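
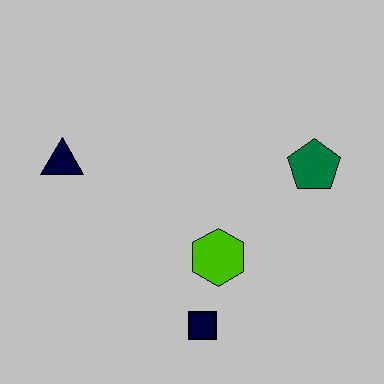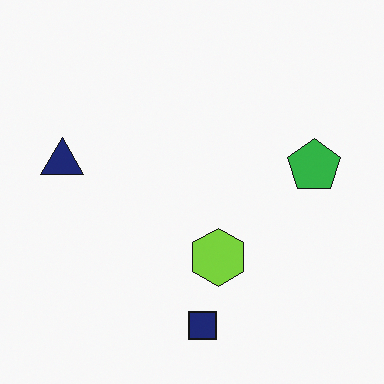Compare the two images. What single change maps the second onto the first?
The transformation is: aggressively posterized.

Each flat color has snapped to a coarser quantized level — most visibly, the near-white background has dropped to a flat grey.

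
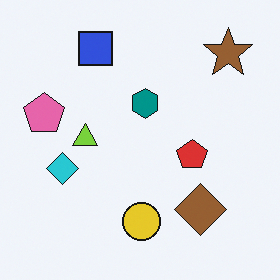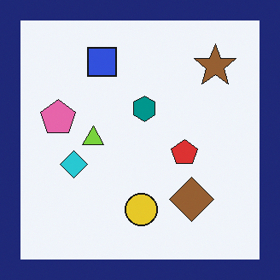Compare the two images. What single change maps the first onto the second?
Framed with a navy border.

A solid navy frame runs around the edge of the second image, with the content slightly shrunk inside it.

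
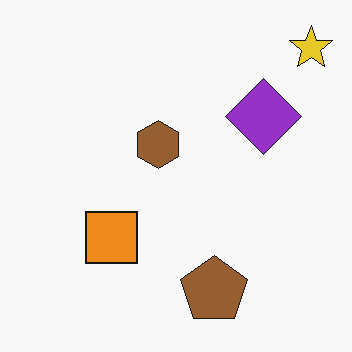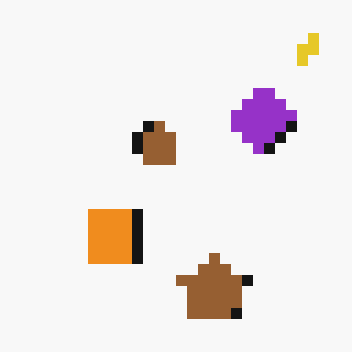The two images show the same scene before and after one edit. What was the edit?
Heavily pixelated into large blocks.

Shapes are reduced to large square blocks; fine edges and outlines are lost — a downscale-then-upscale (mosaic) effect.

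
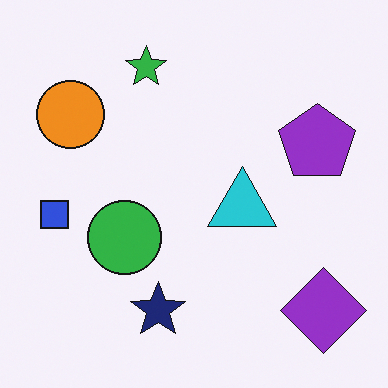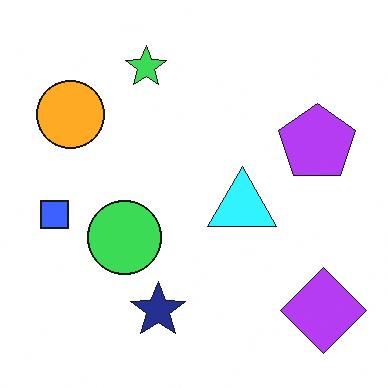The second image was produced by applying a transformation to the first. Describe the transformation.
The image was slightly brightened.

Every pixel — background and shapes alike — is uniformly brightened.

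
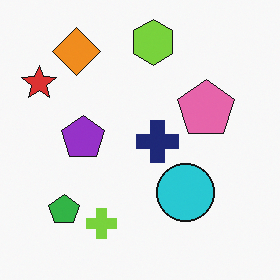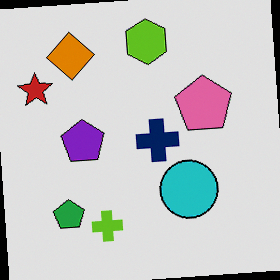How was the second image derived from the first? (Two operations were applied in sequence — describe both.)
Rotated counter-clockwise by a small amount, then moderately posterized.

Every shape is tilted by the same angle and the image corners show triangular fill wedges — a whole-image rotation by a non-right angle. Each flat color has snapped to a coarser quantized level — most visibly, the near-white background has dropped to a flat grey.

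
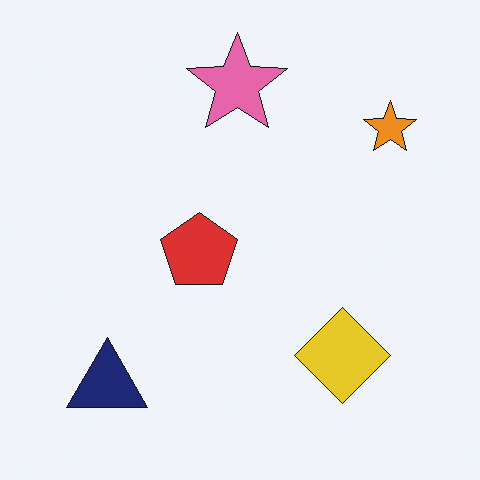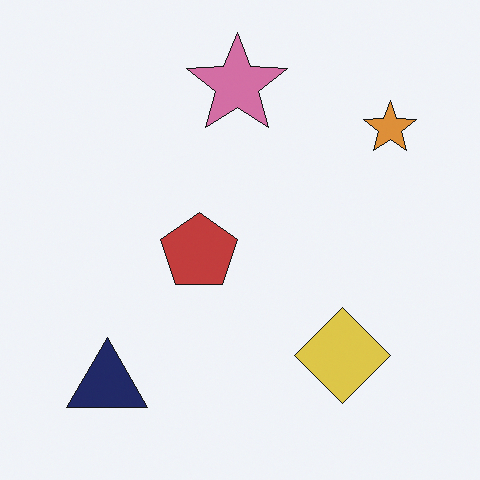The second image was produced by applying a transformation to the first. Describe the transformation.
The image was slightly desaturated.

All colors are more muted and greyish — a global saturation change.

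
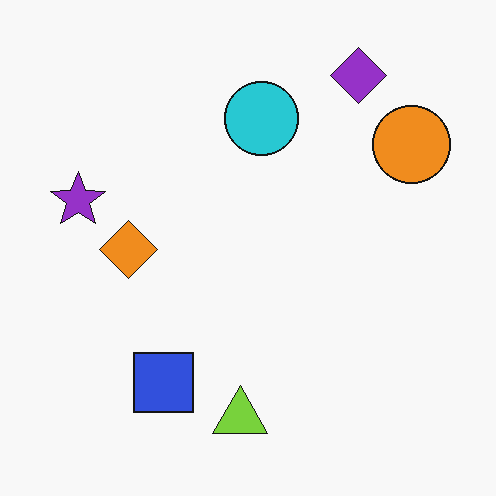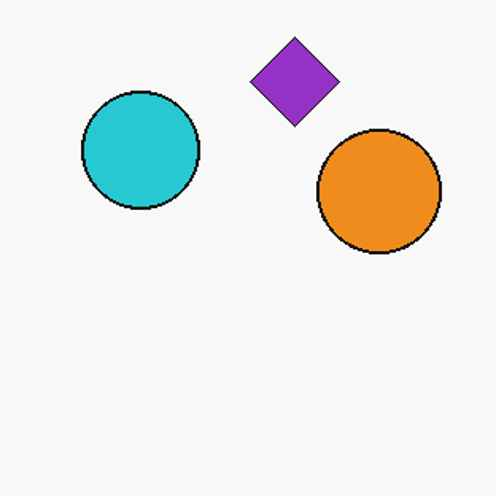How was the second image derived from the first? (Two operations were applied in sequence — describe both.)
The transformation is: cropped slightly and scaled back up, then JPEG-compressed with visible artifacts.

The visible shapes are larger and the field of view is narrower; shapes near the original edges may be partly or wholly outside the frame — a crop-and-rescale. Blocky 8×8 compression artifacts appear around shape edges and the flat background shows ringing — characteristic JPEG degradation.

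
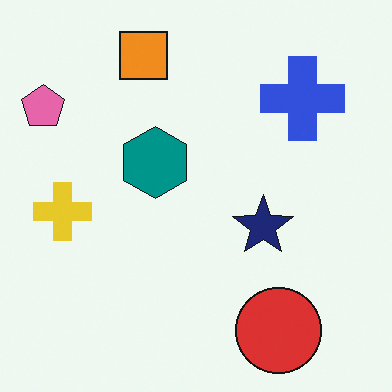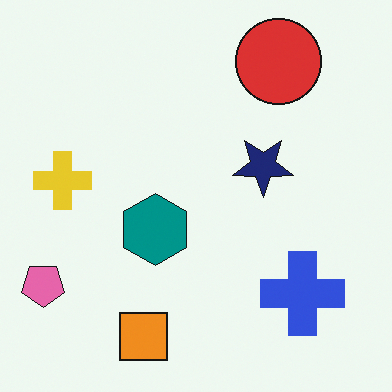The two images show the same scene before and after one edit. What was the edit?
This is the original image flipped vertically (top ↔ bottom).

The orange square is in the top of the first image and the bottom of the second — shapes on opposite sides of the horizontal midline have swapped in a mirror flip.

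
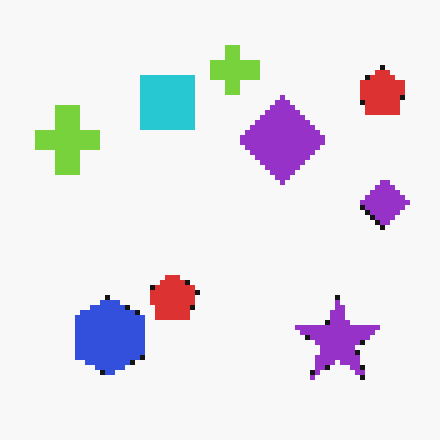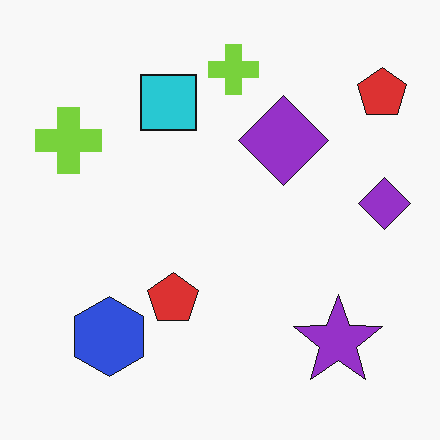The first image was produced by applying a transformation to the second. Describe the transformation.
The image was mildly pixelated.

Shapes are reduced to large square blocks; fine edges and outlines are lost — a downscale-then-upscale (mosaic) effect.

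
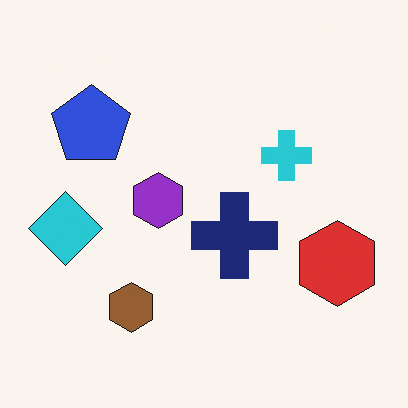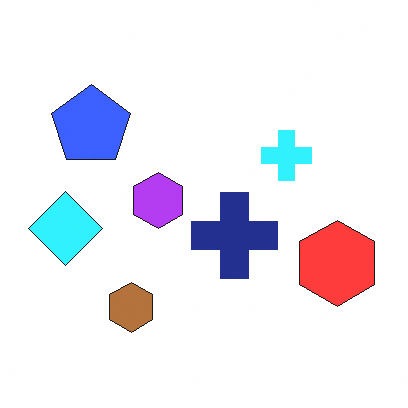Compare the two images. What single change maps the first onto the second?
This is the original image brightened a little.

Every pixel — background and shapes alike — is uniformly brightened.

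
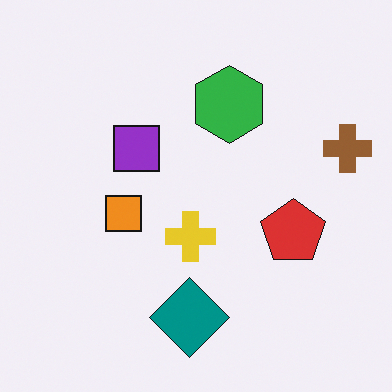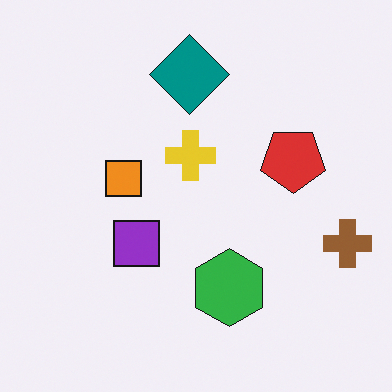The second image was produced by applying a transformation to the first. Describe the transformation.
Flipped vertically (top ↔ bottom).

The teal diamond is in the bottom of the first image and the top of the second — shapes on opposite sides of the horizontal midline have swapped in a mirror flip.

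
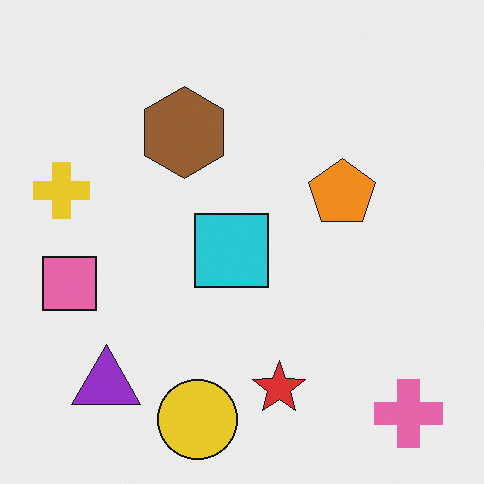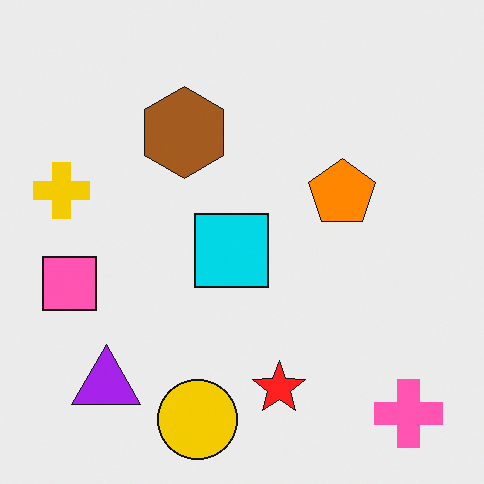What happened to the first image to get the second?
The second image is the first slightly oversaturated.

All colors are more vivid — a global saturation change.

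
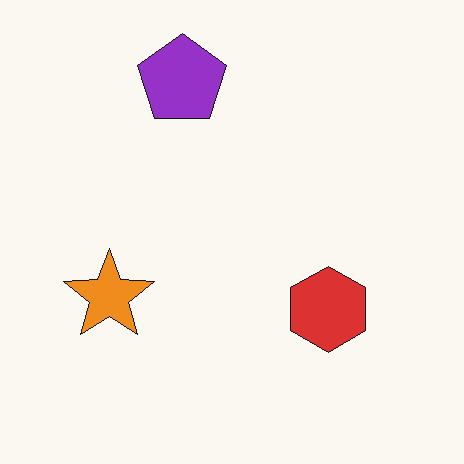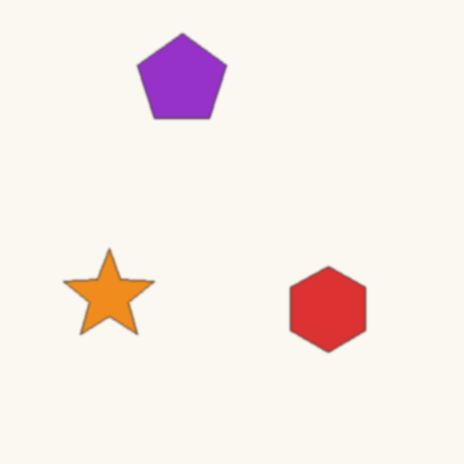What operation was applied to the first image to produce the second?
It was given a subtle gaussian blur.

Shape edges and outlines are uniformly softened across the whole image.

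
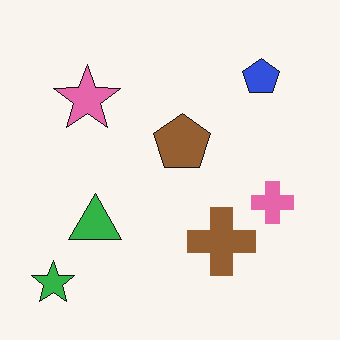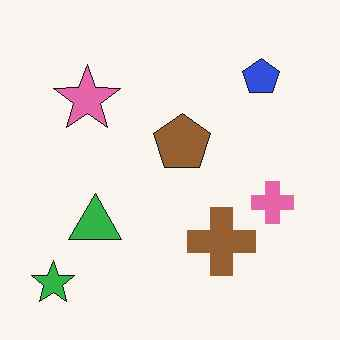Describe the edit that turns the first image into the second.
This is the original image JPEG-compressed with visible artifacts.

Blocky 8×8 compression artifacts appear around shape edges and the flat background shows ringing — characteristic JPEG degradation.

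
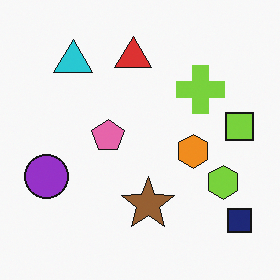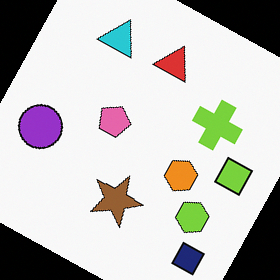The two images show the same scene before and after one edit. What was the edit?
It was rotated clockwise by a moderate amount.

Every shape is tilted by the same angle and the image corners show triangular fill wedges — a whole-image rotation by a non-right angle.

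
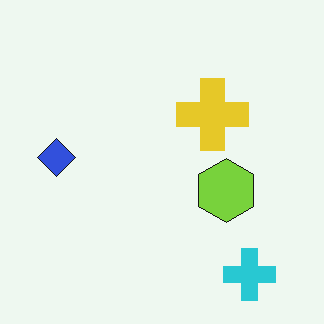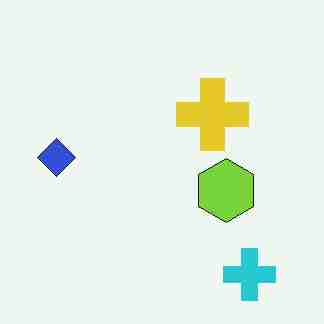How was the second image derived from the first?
The transformation is: degraded with heavy JPEG compression.

Blocky 8×8 compression artifacts appear around shape edges and the flat background shows ringing — characteristic JPEG degradation.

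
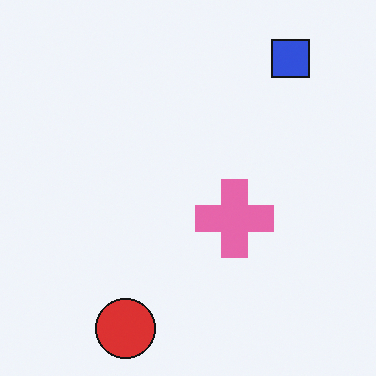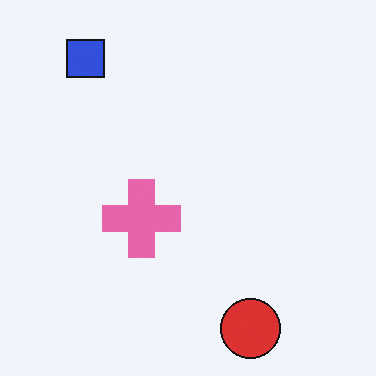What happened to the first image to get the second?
The image was flipped horizontally (left ↔ right).

The blue square is in the top-right of the first image and the top-left of the second — shapes on opposite sides of the vertical midline have swapped in a mirror flip.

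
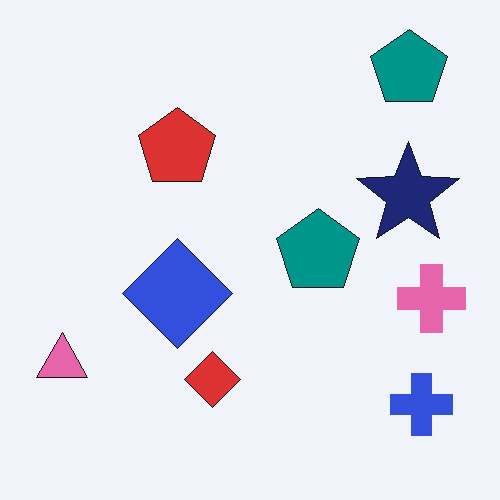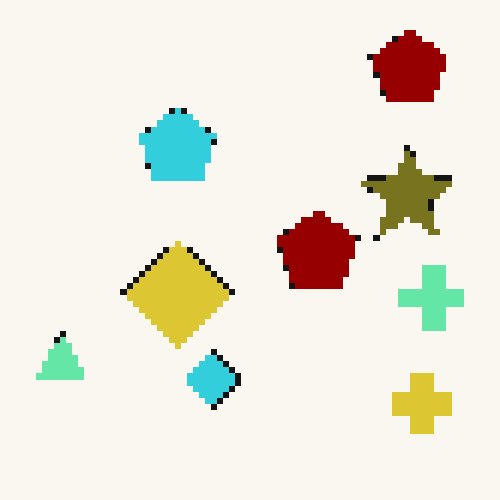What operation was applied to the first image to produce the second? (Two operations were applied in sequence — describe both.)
The second image is the first hue-shifted by a large amount, then moderately pixelated.

Every shape's color has rotated by the same amount around the hue wheel — a uniform hue shift. Shapes are reduced to large square blocks; fine edges and outlines are lost — a downscale-then-upscale (mosaic) effect.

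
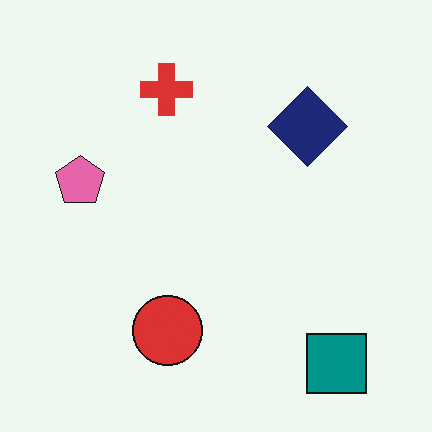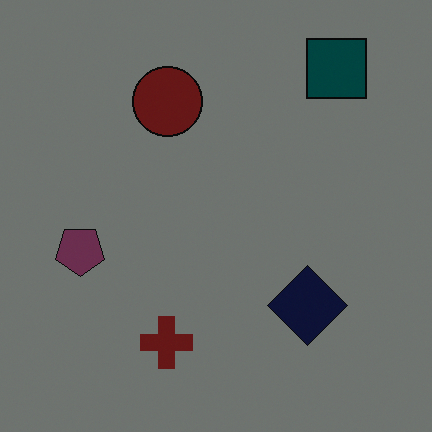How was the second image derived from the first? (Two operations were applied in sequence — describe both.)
This is the original image substantially darkened, then flipped vertically (top ↔ bottom).

Every pixel — background and shapes alike — is uniformly darkened. The teal square is in the bottom-right of the first image and the top-right of the second — shapes on opposite sides of the horizontal midline have swapped in a mirror flip.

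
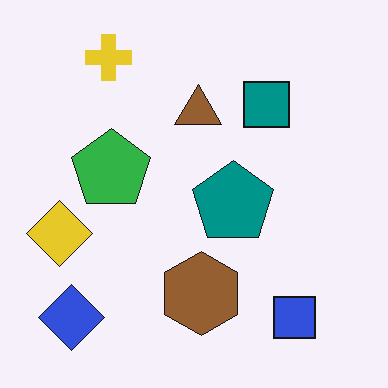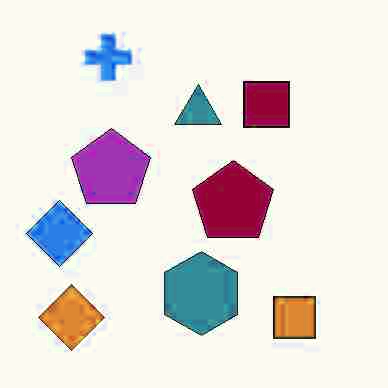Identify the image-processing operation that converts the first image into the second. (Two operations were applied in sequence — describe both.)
The image was heavily JPEG-compressed with obvious blocking artifacts, then hue-shifted through roughly half the color wheel.

Blocky 8×8 compression artifacts appear around shape edges and the flat background shows ringing — characteristic JPEG degradation. Every shape's color has rotated by the same amount around the hue wheel — a uniform hue shift.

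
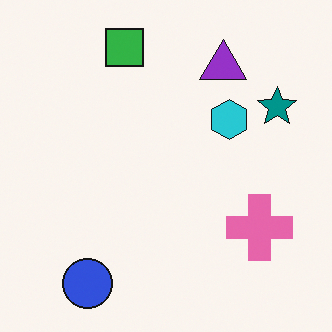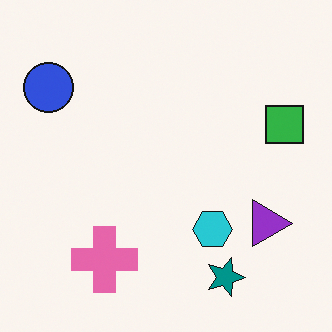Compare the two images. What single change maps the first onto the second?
It was rotated 90° clockwise.

The blue circle sits in the bottom-left of the first image and the top-left of the second — consistent with a whole-image 90° clockwise rotation.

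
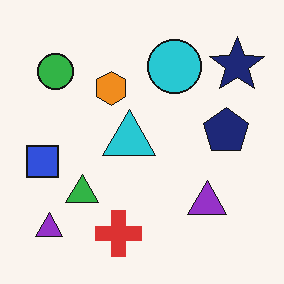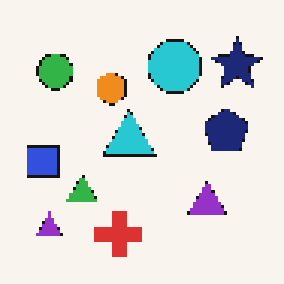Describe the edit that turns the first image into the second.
The second image is the first mildly pixelated.

Shapes are reduced to large square blocks; fine edges and outlines are lost — a downscale-then-upscale (mosaic) effect.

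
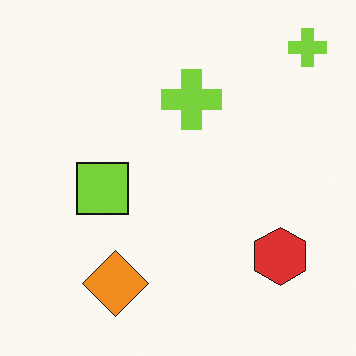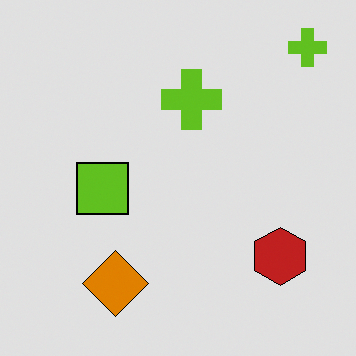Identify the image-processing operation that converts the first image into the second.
This is the original image moderately posterized.

Each flat color has snapped to a coarser quantized level — most visibly, the near-white background has dropped to a flat grey.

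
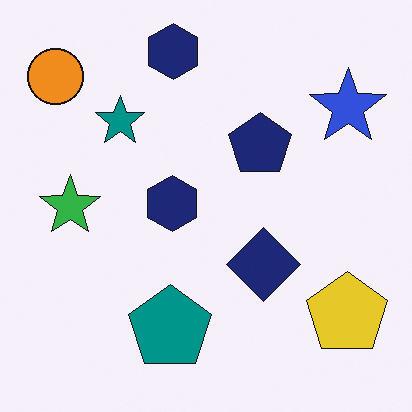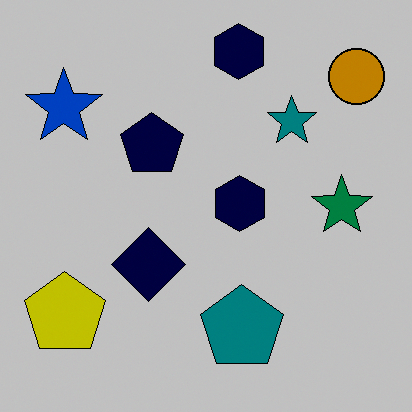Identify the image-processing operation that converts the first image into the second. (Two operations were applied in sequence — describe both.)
The transformation is: aggressively posterized, then flipped horizontally (left ↔ right).

Each flat color has snapped to a coarser quantized level — most visibly, the near-white background has dropped to a flat grey. The orange circle is in the top-left of the first image and the top-right of the second — shapes on opposite sides of the vertical midline have swapped in a mirror flip.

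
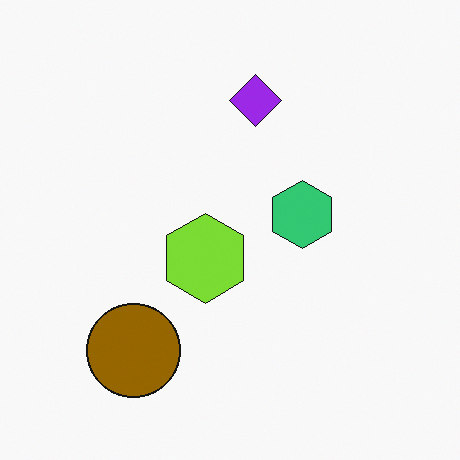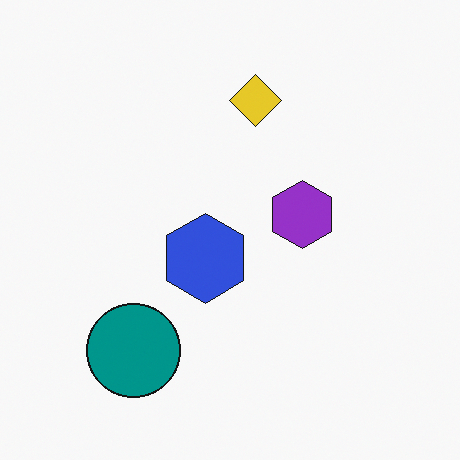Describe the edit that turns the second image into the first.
The image was hue-shifted by a large amount.

Every shape's color has rotated by the same amount around the hue wheel — a uniform hue shift.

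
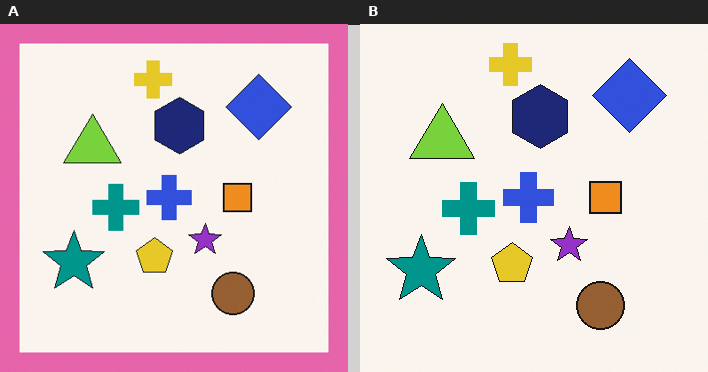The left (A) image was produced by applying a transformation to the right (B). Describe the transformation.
The transformation is: framed with a pink border.

A solid pink frame runs around the edge of the left (A) image, with the content slightly shrunk inside it.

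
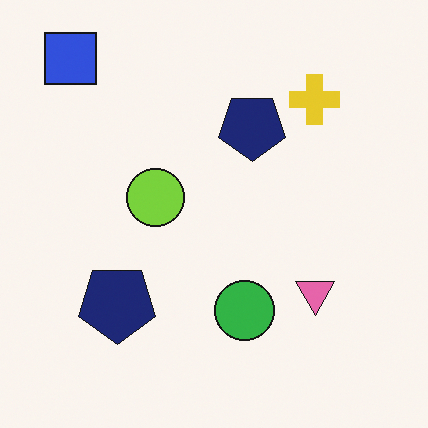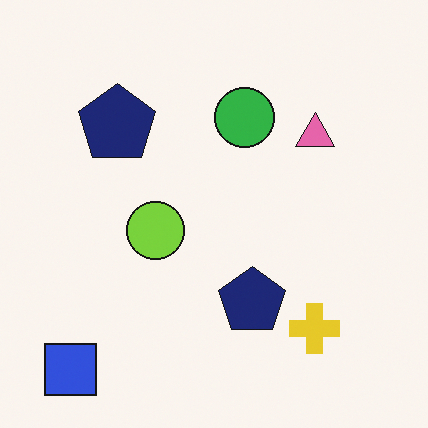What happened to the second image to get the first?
The transformation is: flipped vertically (top ↔ bottom).

The blue square is in the bottom-left of the second image and the top-left of the first — shapes on opposite sides of the horizontal midline have swapped in a mirror flip.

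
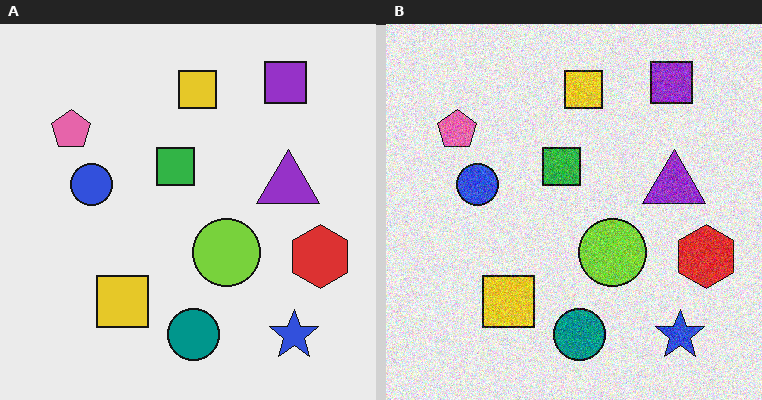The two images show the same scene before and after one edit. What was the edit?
This is the original image degraded with visible gaussian noise.

Random speckle covers the whole image, including the flat background.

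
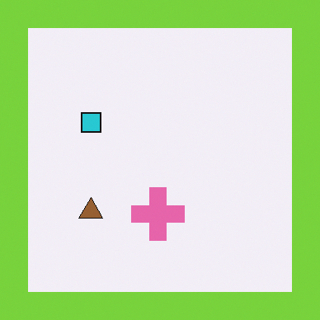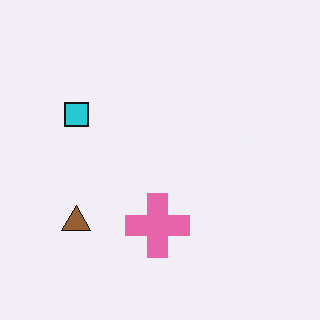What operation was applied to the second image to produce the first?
This is the original image framed with a lime border.

A solid lime frame runs around the edge of the first image, with the content slightly shrunk inside it.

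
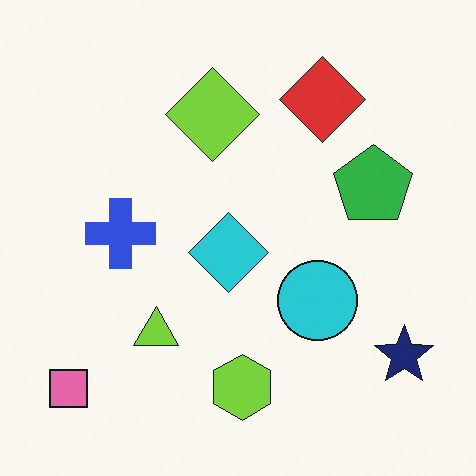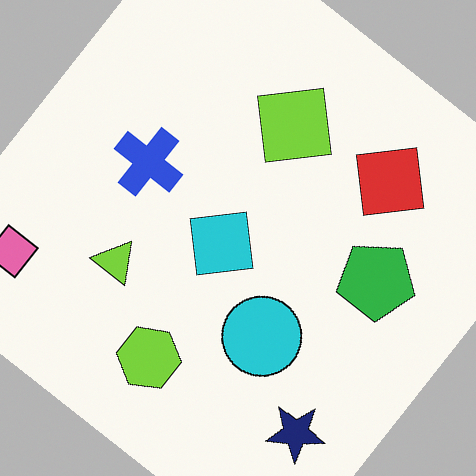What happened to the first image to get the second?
The second image is the first rotated clockwise by a large amount — several tens of degrees.

Every shape is tilted by the same angle and the image corners show triangular fill wedges — a whole-image rotation by a non-right angle.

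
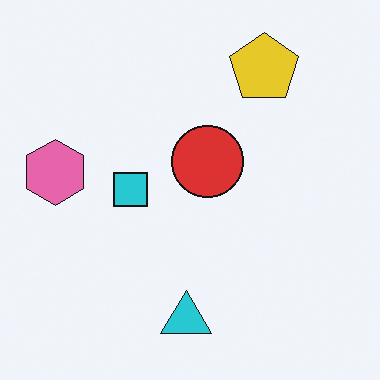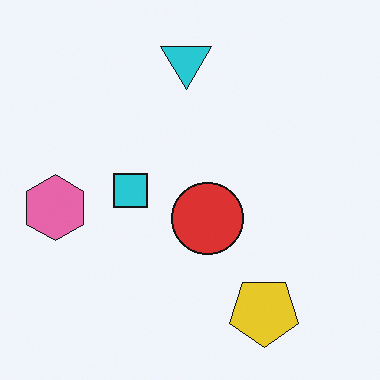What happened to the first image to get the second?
The image was flipped vertically (top ↔ bottom).

The cyan triangle is in the bottom of the first image and the top of the second — shapes on opposite sides of the horizontal midline have swapped in a mirror flip.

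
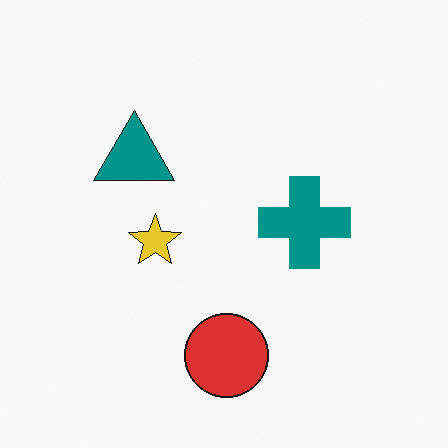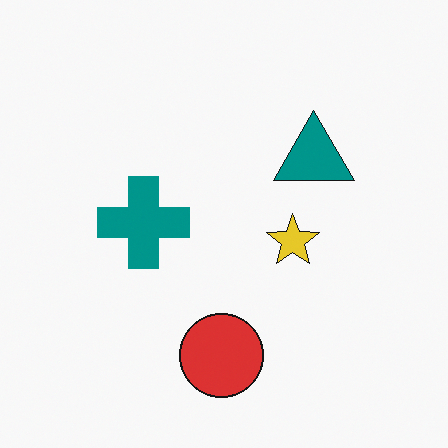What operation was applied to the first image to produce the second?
The image was flipped horizontally (left ↔ right).

The teal triangle is in the left of the first image and the right of the second — shapes on opposite sides of the vertical midline have swapped in a mirror flip.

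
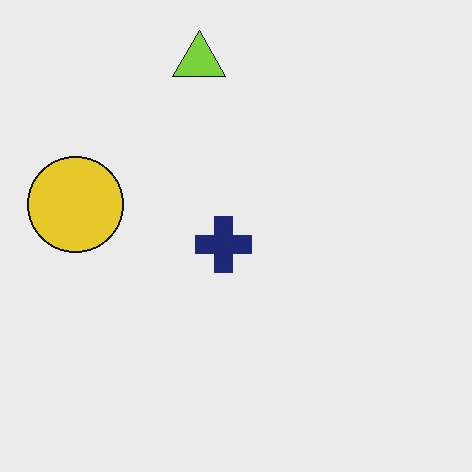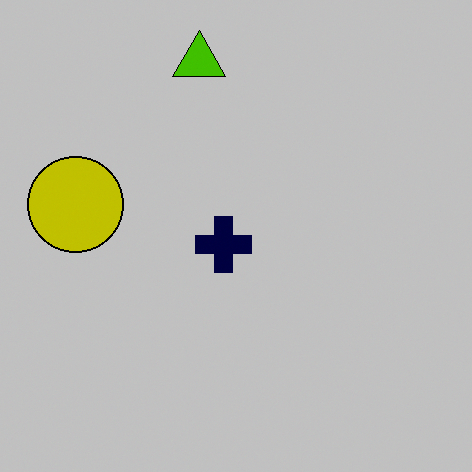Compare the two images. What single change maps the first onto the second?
The image was aggressively posterized.

Each flat color has snapped to a coarser quantized level — most visibly, the near-white background has dropped to a flat grey.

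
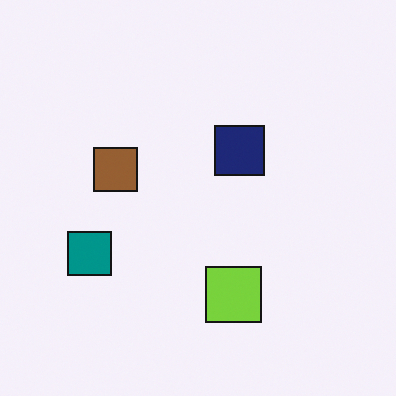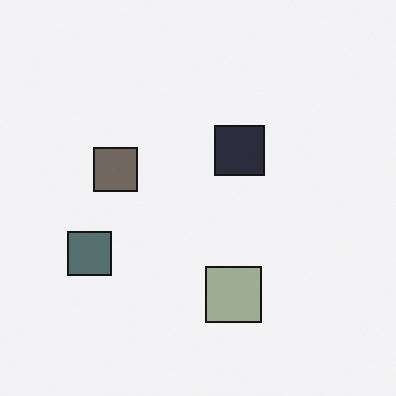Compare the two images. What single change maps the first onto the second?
The transformation is: heavily desaturated.

All colors are more muted and greyish — a global saturation change.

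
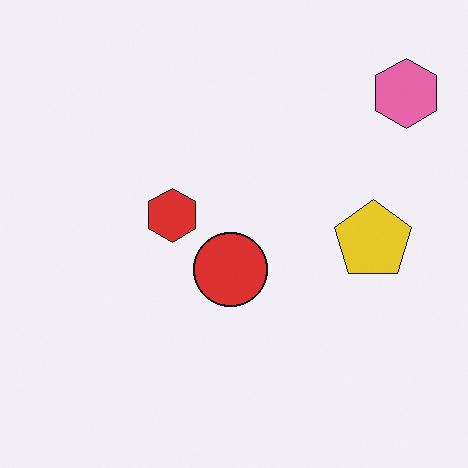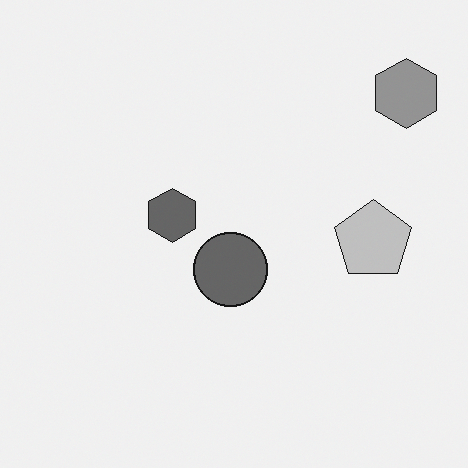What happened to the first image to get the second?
The image was converted to grayscale.

All color is removed — every shape is now a shade of grey.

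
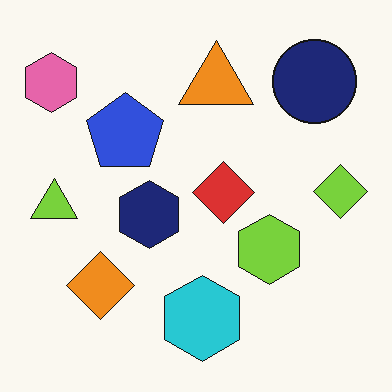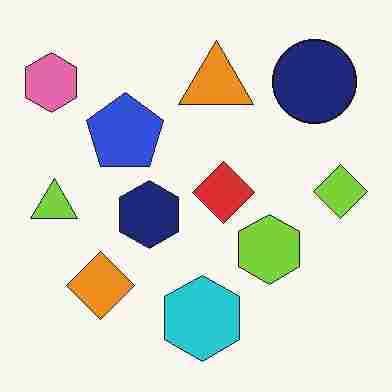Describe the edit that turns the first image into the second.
The second image is the first degraded with heavy JPEG compression.

Blocky 8×8 compression artifacts appear around shape edges and the flat background shows ringing — characteristic JPEG degradation.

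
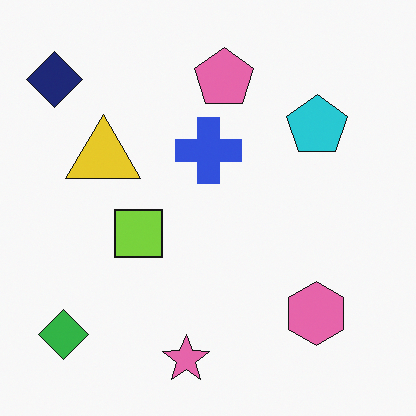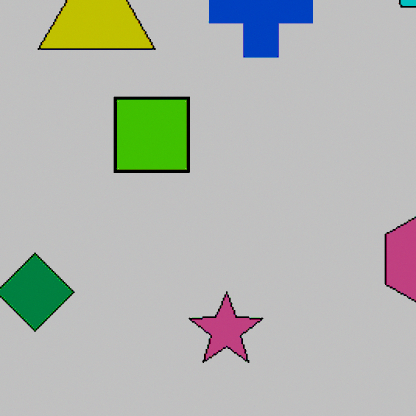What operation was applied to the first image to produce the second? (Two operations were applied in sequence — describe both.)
The transformation is: cropped slightly and scaled back up, then aggressively posterized.

The visible shapes are larger and the field of view is narrower; shapes near the original edges may be partly or wholly outside the frame — a crop-and-rescale. Each flat color has snapped to a coarser quantized level — most visibly, the near-white background has dropped to a flat grey.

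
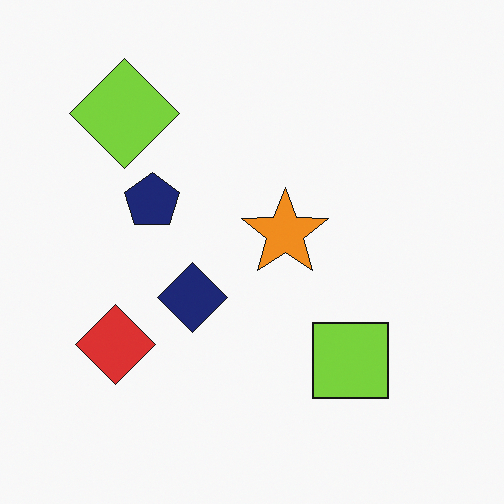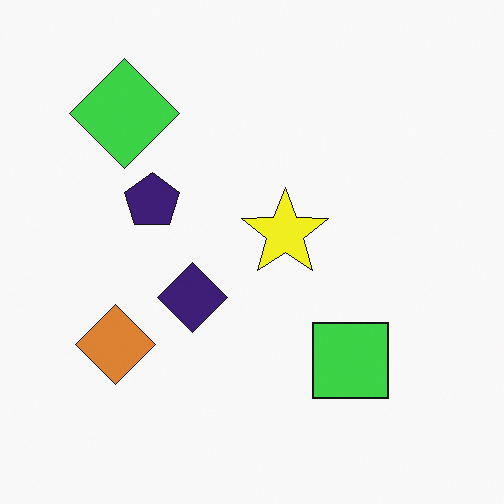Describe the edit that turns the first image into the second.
It was hue-shifted by a small amount.

Every shape's color has rotated by the same amount around the hue wheel — a uniform hue shift.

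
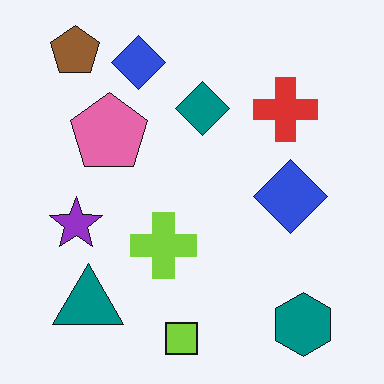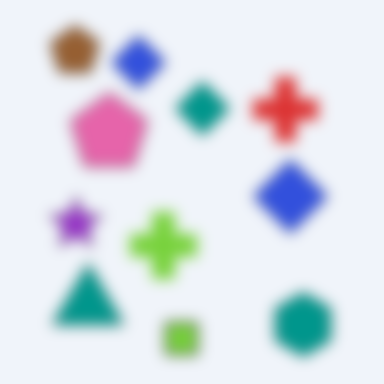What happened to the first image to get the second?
The transformation is: strongly gaussian-blurred.

Shape edges and outlines are uniformly softened across the whole image.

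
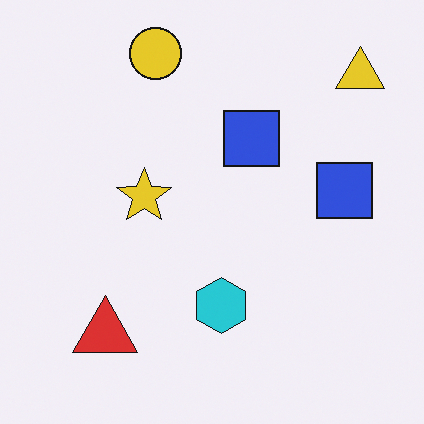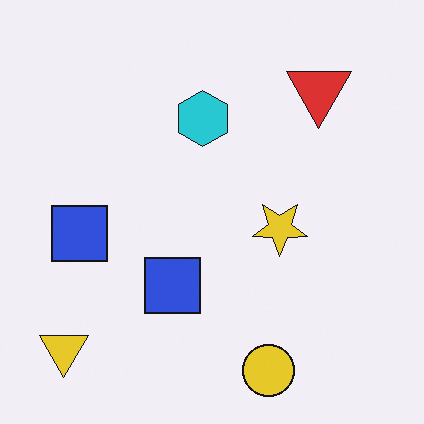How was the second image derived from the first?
It was rotated 180°.

The yellow triangle sits in the top-right of the first image and the bottom-left of the second — consistent with a whole-image 180° rotation.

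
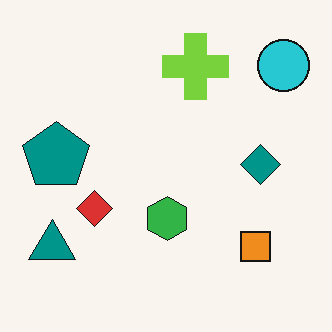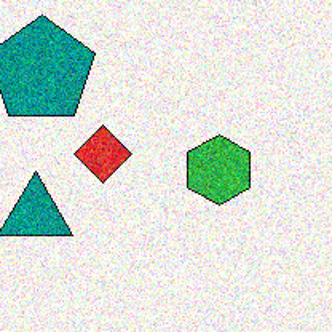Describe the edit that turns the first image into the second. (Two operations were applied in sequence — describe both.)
The second image is the first degraded with visible gaussian noise, then cropped to a modestly smaller region and rescaled.

Random speckle covers the whole image, including the flat background. The visible shapes are larger and the field of view is narrower; shapes near the original edges may be partly or wholly outside the frame — a crop-and-rescale.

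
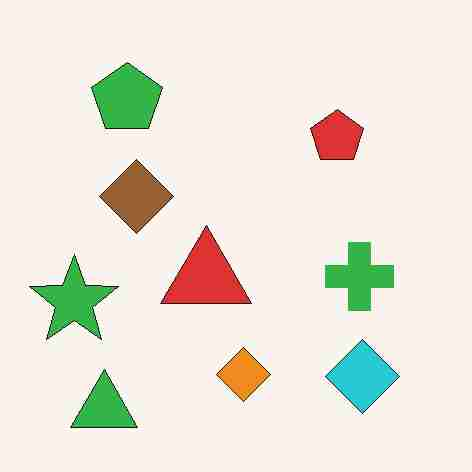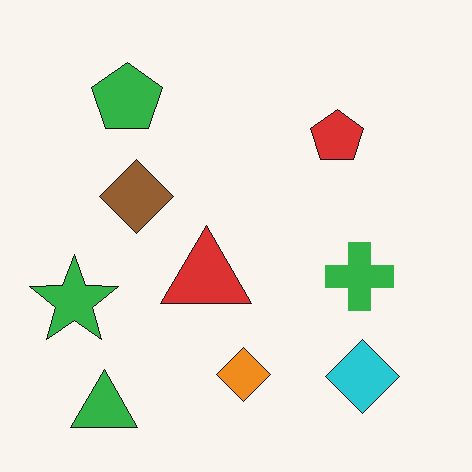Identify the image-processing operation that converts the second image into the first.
It was degraded with heavy JPEG compression.

Blocky 8×8 compression artifacts appear around shape edges and the flat background shows ringing — characteristic JPEG degradation.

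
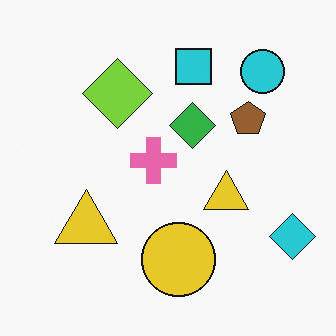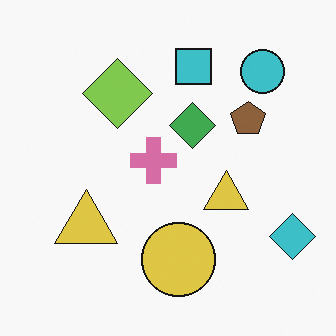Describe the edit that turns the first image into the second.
This is the original image slightly desaturated.

All colors are more muted and greyish — a global saturation change.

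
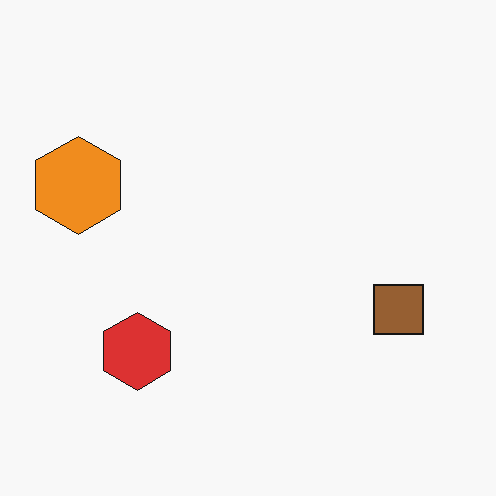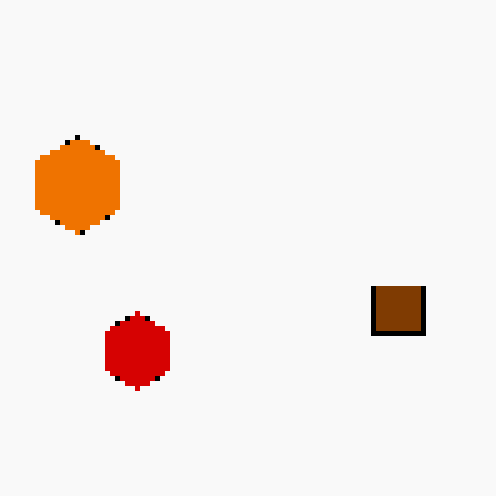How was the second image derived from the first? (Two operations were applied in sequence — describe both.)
The image was given slightly increased contrast, then lightly pixelated (a mild mosaic effect).

Tones are pushed away from mid-grey across the whole image — a global contrast change. Shapes are reduced to large square blocks; fine edges and outlines are lost — a downscale-then-upscale (mosaic) effect.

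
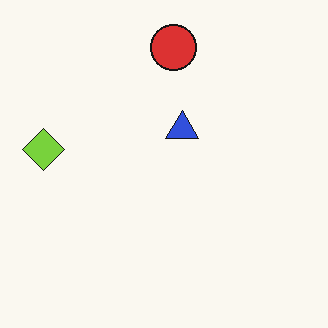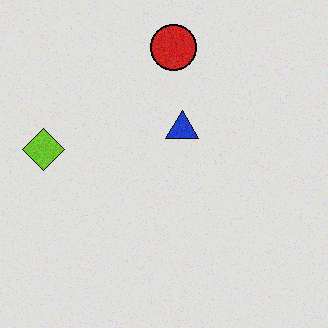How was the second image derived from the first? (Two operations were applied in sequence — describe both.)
This is the original image degraded with a light layer of grain, then moderately posterized.

Random speckle covers the whole image, including the flat background. Each flat color has snapped to a coarser quantized level — most visibly, the near-white background has dropped to a flat grey.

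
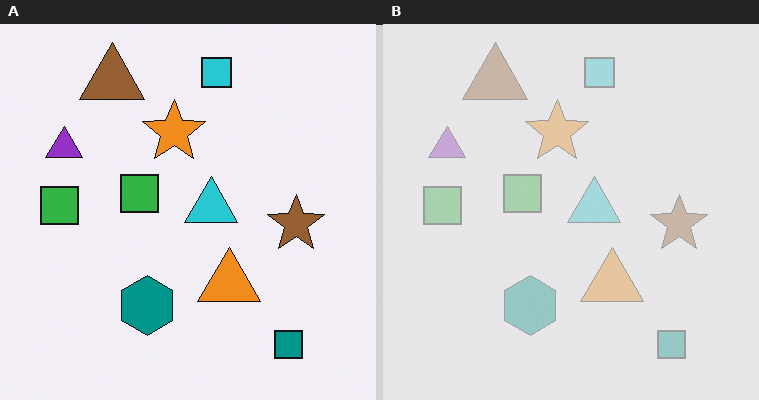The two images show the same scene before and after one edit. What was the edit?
The right (B) image is the left (A) washed out (contrast reduced).

Tones are pushed toward mid-grey across the whole image — a global contrast change.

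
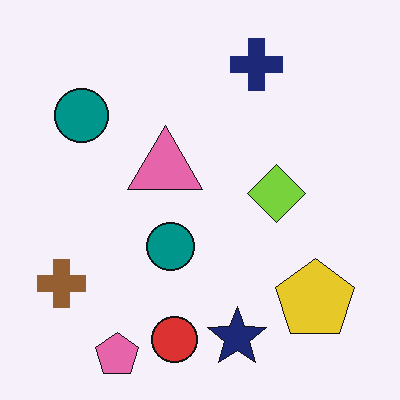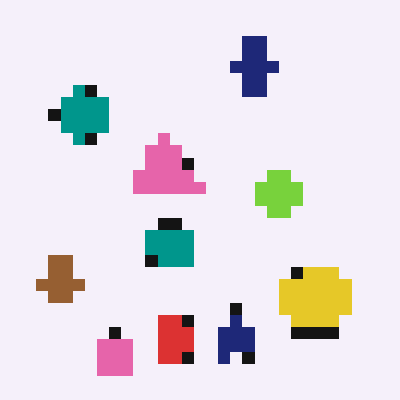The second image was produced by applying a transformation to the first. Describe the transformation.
The second image is the first coarsely pixelated.

Shapes are reduced to large square blocks; fine edges and outlines are lost — a downscale-then-upscale (mosaic) effect.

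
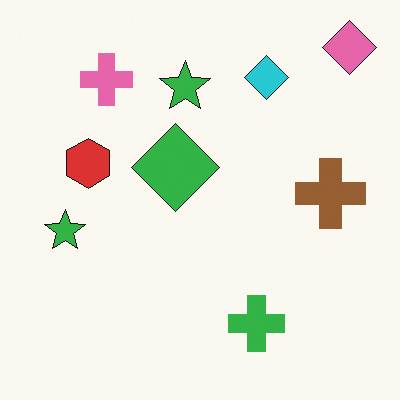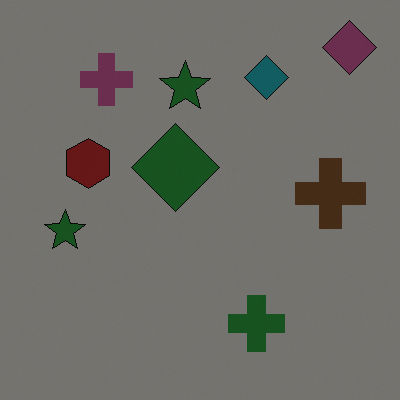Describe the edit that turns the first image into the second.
This is the original image substantially darkened.

Every pixel — background and shapes alike — is uniformly darkened.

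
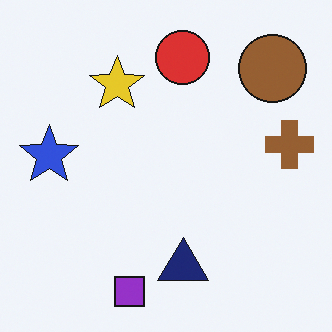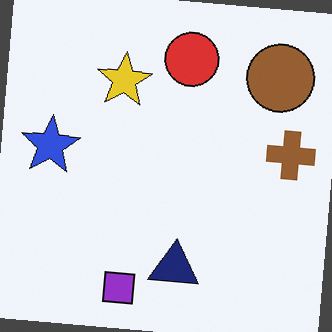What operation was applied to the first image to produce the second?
The image was rotated clockwise by a small amount.

Every shape is tilted by the same angle and the image corners show triangular fill wedges — a whole-image rotation by a non-right angle.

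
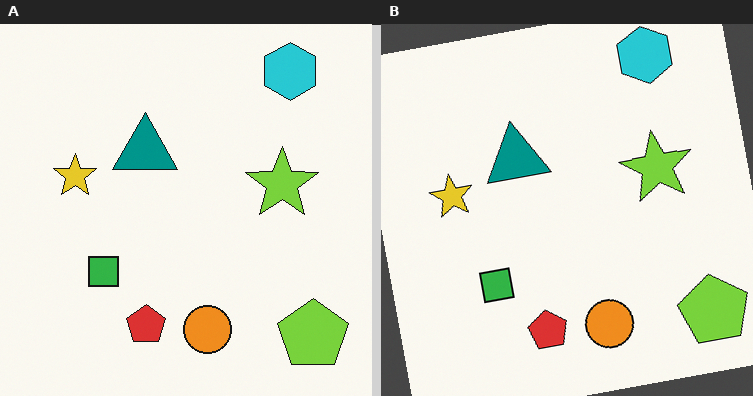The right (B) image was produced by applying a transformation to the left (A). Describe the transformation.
The right (B) image is the left (A) rotated counter-clockwise by a small amount.

Every shape is tilted by the same angle and the image corners show triangular fill wedges — a whole-image rotation by a non-right angle.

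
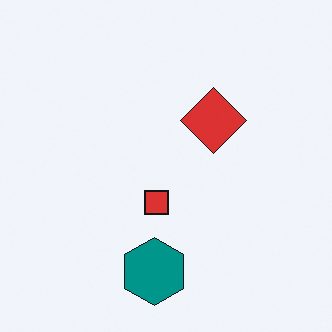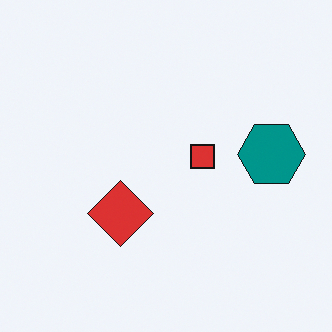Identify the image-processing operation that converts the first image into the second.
Transposed (reflected across the top-left ↔ bottom-right diagonal).

Shapes have swapped their row and column positions — what was in the top-right is now in the bottom-left — a diagonal reflection.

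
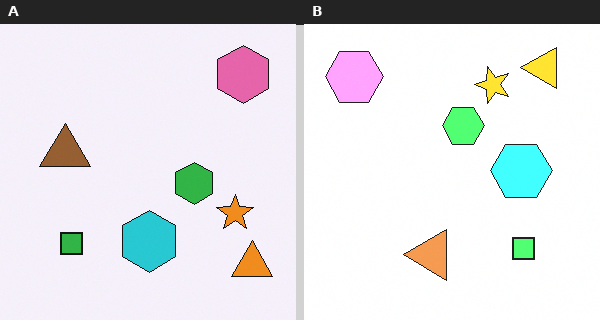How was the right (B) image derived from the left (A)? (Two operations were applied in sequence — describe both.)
Rotated 90° counter-clockwise, then substantially brightened.

The orange triangle sits in the bottom-right of the left (A) image and the top-right of the right (B) — consistent with a whole-image 90° counter-clockwise rotation. Every pixel — background and shapes alike — is uniformly brightened.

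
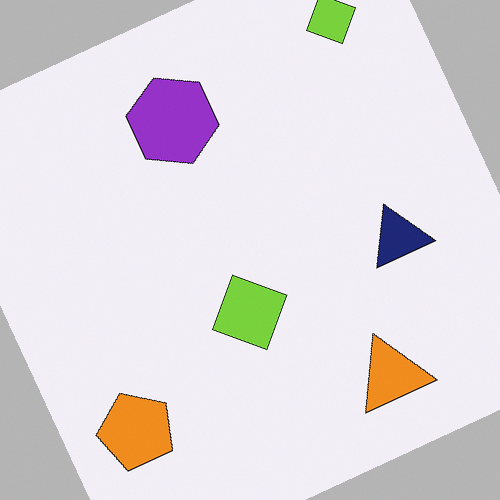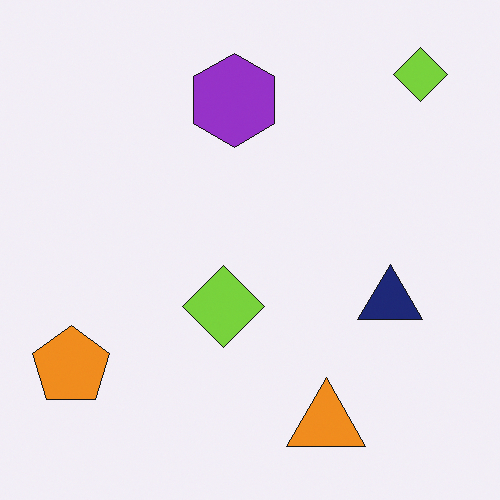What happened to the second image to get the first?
The first image is the second rotated counter-clockwise by a moderate amount.

Every shape is tilted by the same angle and the image corners show triangular fill wedges — a whole-image rotation by a non-right angle.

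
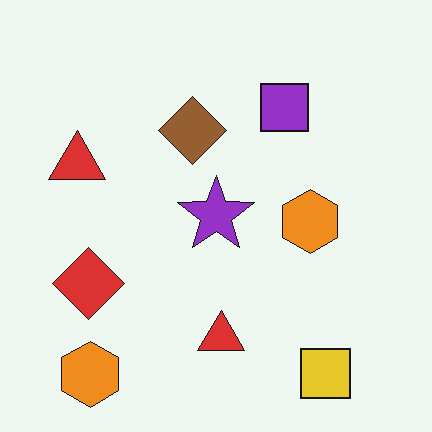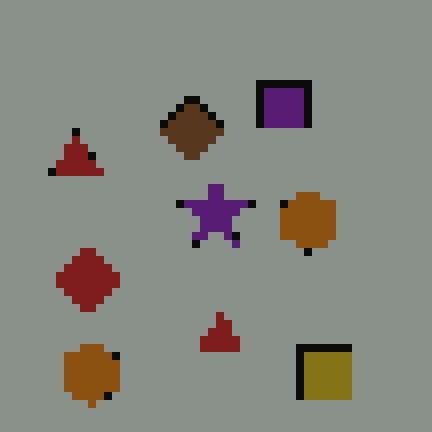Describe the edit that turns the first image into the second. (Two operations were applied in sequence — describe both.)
It was pixelated into visible square blocks, then substantially darkened.

Shapes are reduced to large square blocks; fine edges and outlines are lost — a downscale-then-upscale (mosaic) effect. Every pixel — background and shapes alike — is uniformly darkened.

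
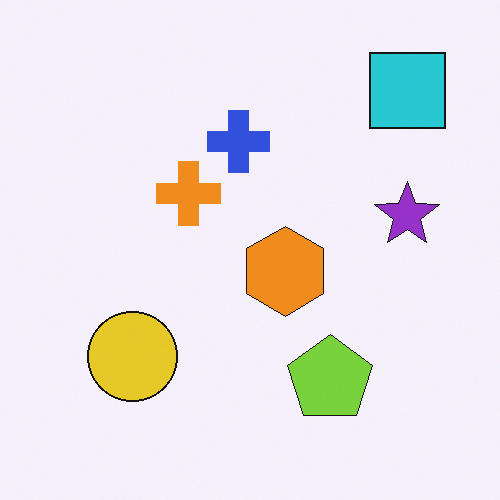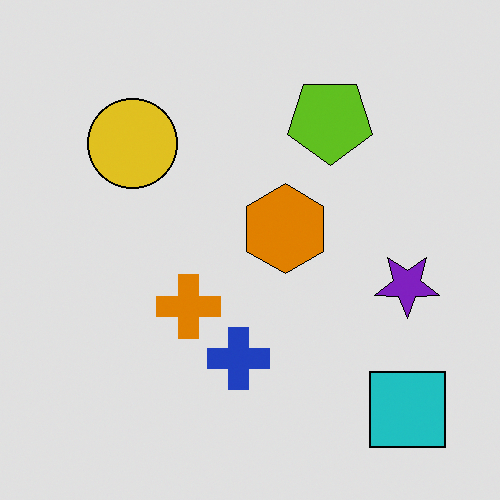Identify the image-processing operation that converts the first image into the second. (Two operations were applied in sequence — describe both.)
The transformation is: posterized to a reduced palette, then flipped vertically (top ↔ bottom).

Each flat color has snapped to a coarser quantized level — most visibly, the near-white background has dropped to a flat grey. The cyan square is in the top-right of the first image and the bottom-right of the second — shapes on opposite sides of the horizontal midline have swapped in a mirror flip.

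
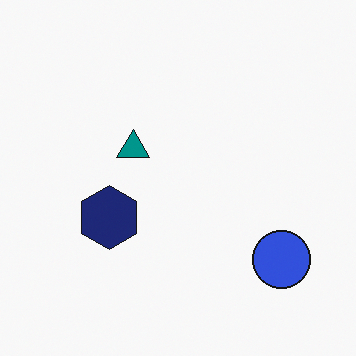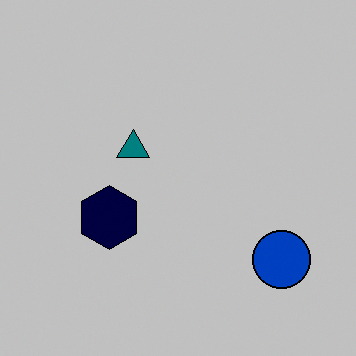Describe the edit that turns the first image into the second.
The image was aggressively posterized.

Each flat color has snapped to a coarser quantized level — most visibly, the near-white background has dropped to a flat grey.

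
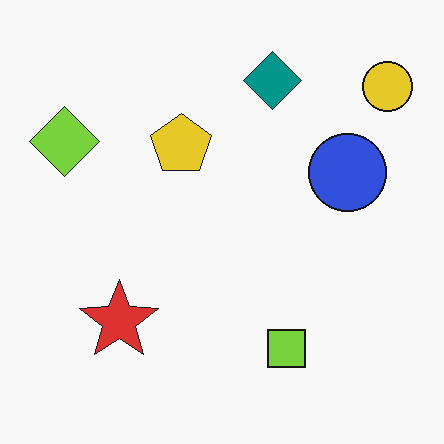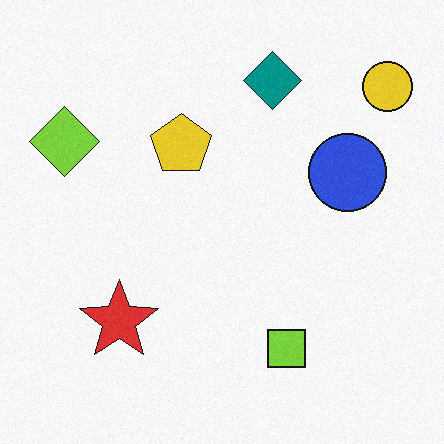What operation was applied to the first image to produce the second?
This is the original image degraded with subtle gaussian noise.

Random speckle covers the whole image, including the flat background.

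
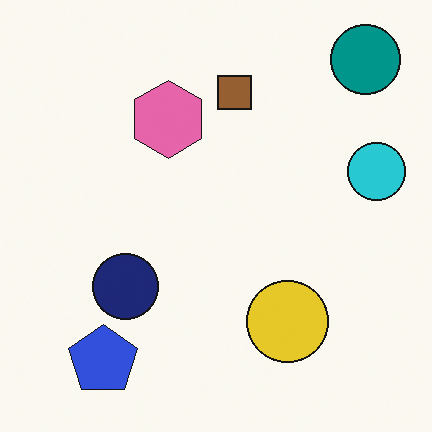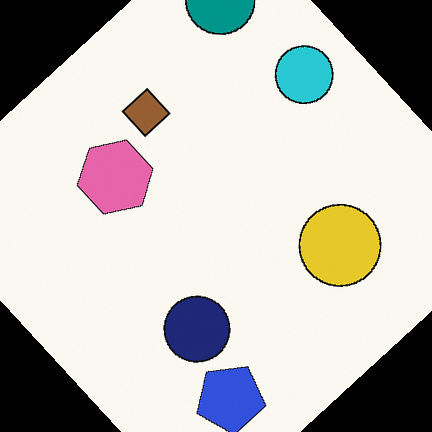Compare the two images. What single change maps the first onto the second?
It was rotated counter-clockwise by a large amount — several tens of degrees.

Every shape is tilted by the same angle and the image corners show triangular fill wedges — a whole-image rotation by a non-right angle.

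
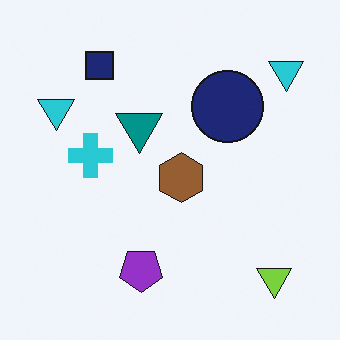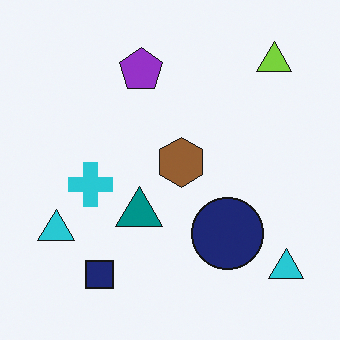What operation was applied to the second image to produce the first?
The first image is the second flipped vertically (top ↔ bottom).

The lime triangle is in the top-right of the second image and the bottom-right of the first — shapes on opposite sides of the horizontal midline have swapped in a mirror flip.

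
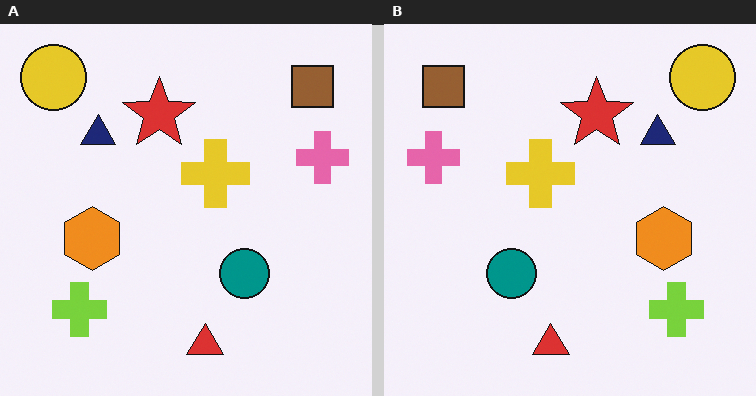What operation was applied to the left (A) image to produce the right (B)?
The transformation is: flipped horizontally (left ↔ right).

The pink cross is in the right of the left (A) image and the left of the right (B) — shapes on opposite sides of the vertical midline have swapped in a mirror flip.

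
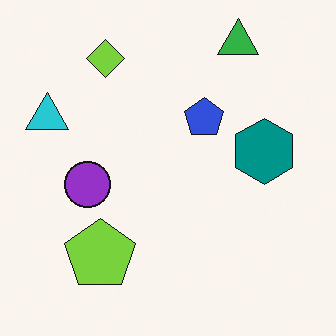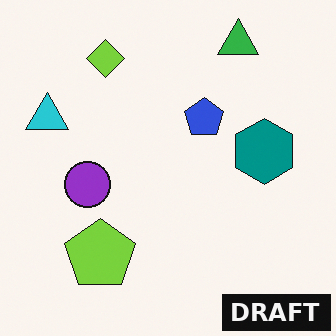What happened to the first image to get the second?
The transformation is: watermarked with the text "DRAFT" in the lower-right corner.

A dark label reading "DRAFT" appears in the lower-right corner.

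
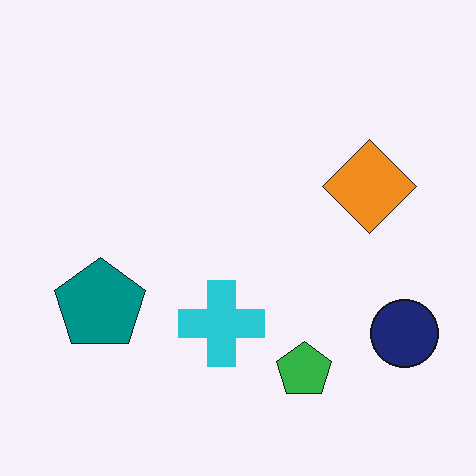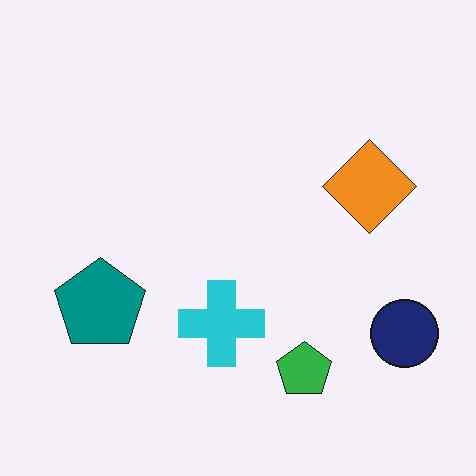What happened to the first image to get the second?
This is the original image JPEG-compressed with visible artifacts.

Blocky 8×8 compression artifacts appear around shape edges and the flat background shows ringing — characteristic JPEG degradation.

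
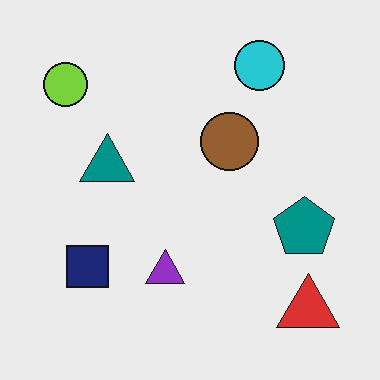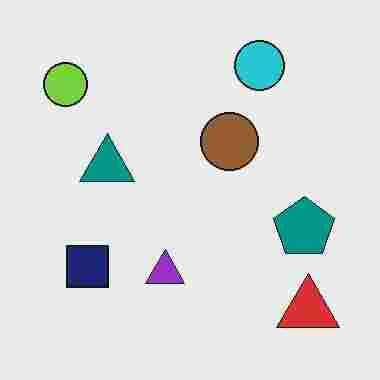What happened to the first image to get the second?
The transformation is: heavily JPEG-compressed with obvious blocking artifacts.

Blocky 8×8 compression artifacts appear around shape edges and the flat background shows ringing — characteristic JPEG degradation.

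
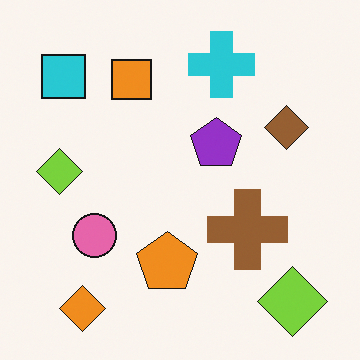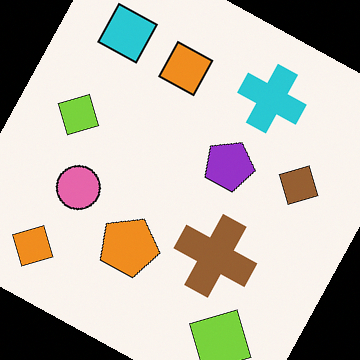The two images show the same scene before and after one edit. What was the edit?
Rotated clockwise by a moderate amount.

Every shape is tilted by the same angle and the image corners show triangular fill wedges — a whole-image rotation by a non-right angle.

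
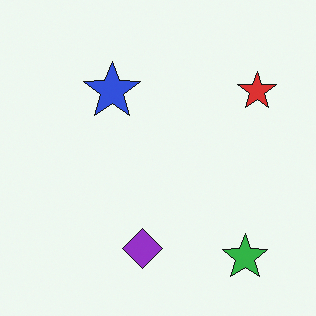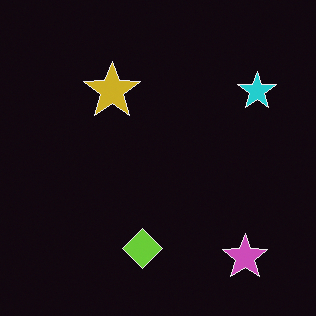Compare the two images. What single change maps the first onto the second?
The second image is the first color-inverted (negative).

The light background has become dark and every shape's color is its complement — a photographic negative.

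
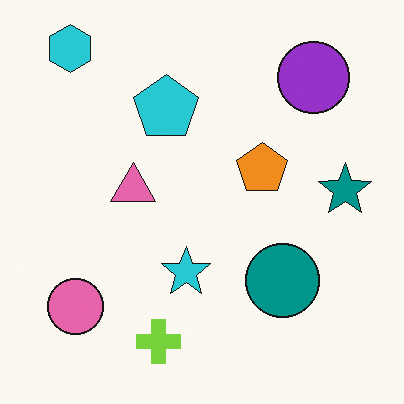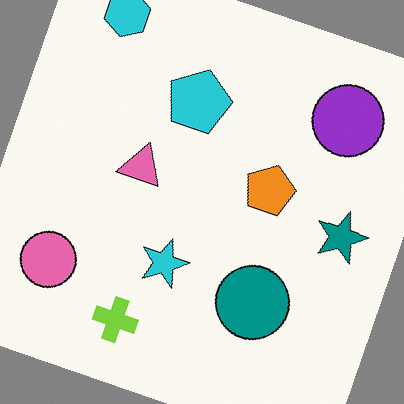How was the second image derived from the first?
The transformation is: rotated clockwise by a clearly visible amount.

Every shape is tilted by the same angle and the image corners show triangular fill wedges — a whole-image rotation by a non-right angle.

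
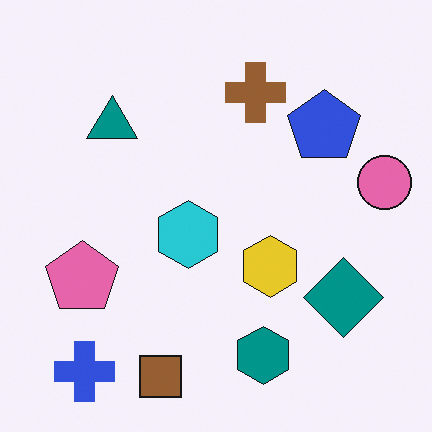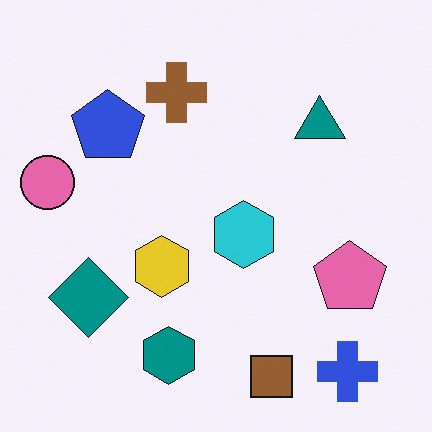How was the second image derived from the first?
This is the original image flipped horizontally (left ↔ right).

The pink circle is in the right of the first image and the left of the second — shapes on opposite sides of the vertical midline have swapped in a mirror flip.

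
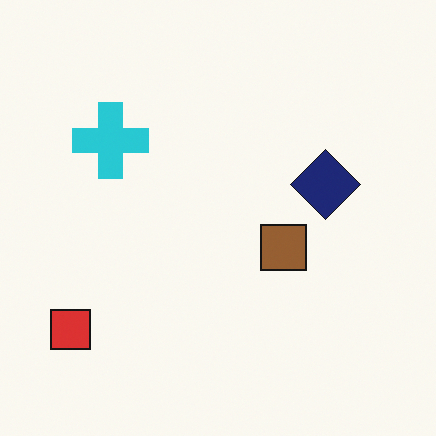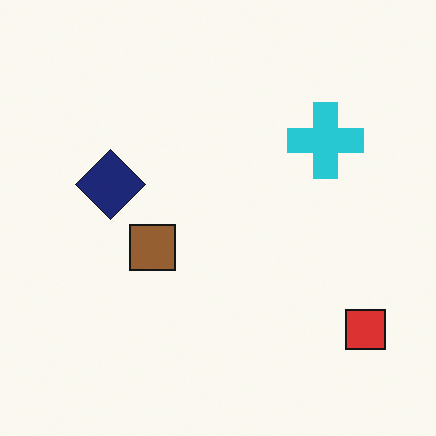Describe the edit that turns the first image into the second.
It was flipped horizontally (left ↔ right).

The red square is in the bottom-left of the first image and the bottom-right of the second — shapes on opposite sides of the vertical midline have swapped in a mirror flip.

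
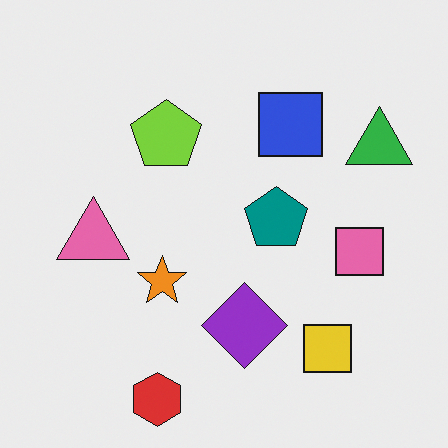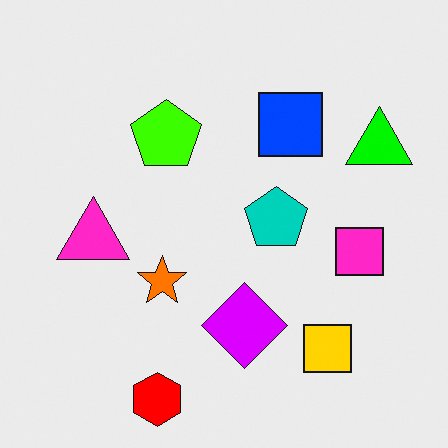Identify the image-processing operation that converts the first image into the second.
The image was made much more vivid (saturation change).

All colors are more vivid — a global saturation change.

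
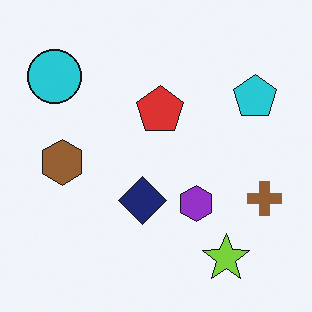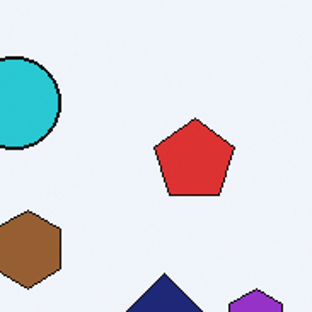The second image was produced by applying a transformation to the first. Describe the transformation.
This is the original image cropped tightly and scaled back up.

The visible shapes are larger and the field of view is narrower; shapes near the original edges may be partly or wholly outside the frame — a crop-and-rescale.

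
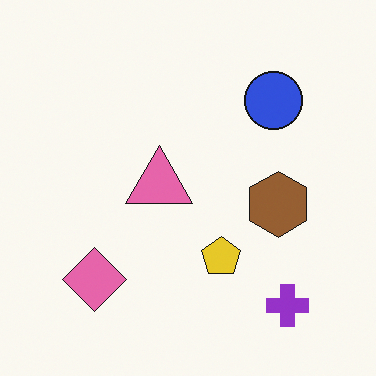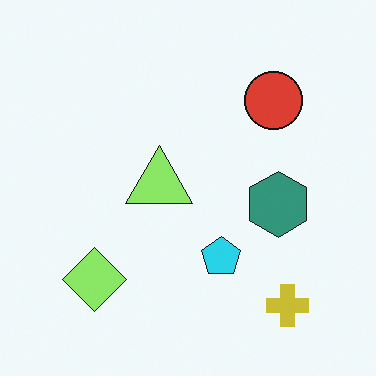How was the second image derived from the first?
This is the original image hue-shifted through roughly a third of the color wheel.

Every shape's color has rotated by the same amount around the hue wheel — a uniform hue shift.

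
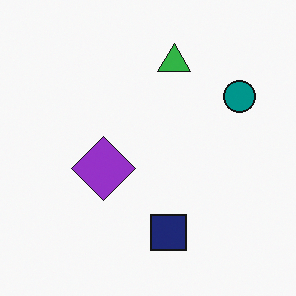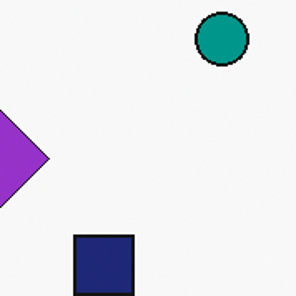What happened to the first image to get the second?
Cropped tightly and scaled back up.

The visible shapes are larger and the field of view is narrower; shapes near the original edges may be partly or wholly outside the frame — a crop-and-rescale.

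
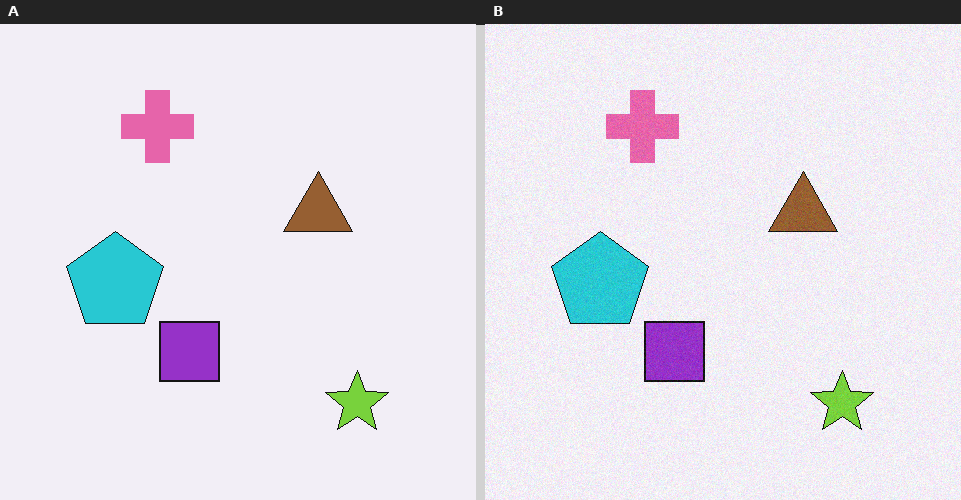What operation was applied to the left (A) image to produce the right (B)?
It was degraded with subtle gaussian noise.

Random speckle covers the whole image, including the flat background.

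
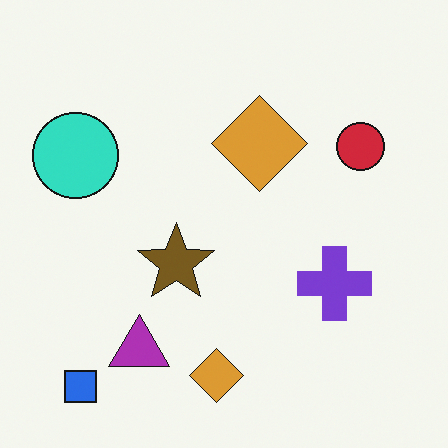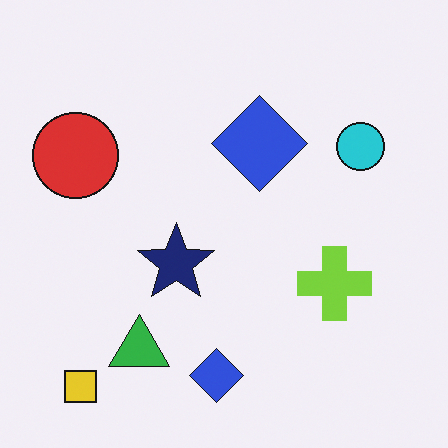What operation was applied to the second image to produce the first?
The first image is the second hue-shifted through roughly half the color wheel.

Every shape's color has rotated by the same amount around the hue wheel — a uniform hue shift.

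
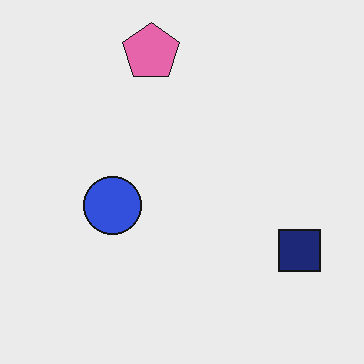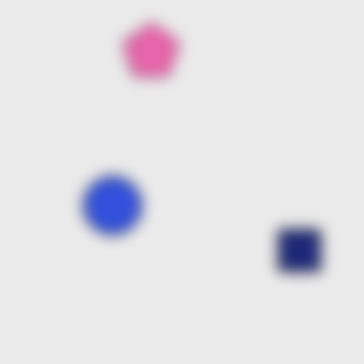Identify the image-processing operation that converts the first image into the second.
This is the original image heavily blurred.

Shape edges and outlines are uniformly softened across the whole image.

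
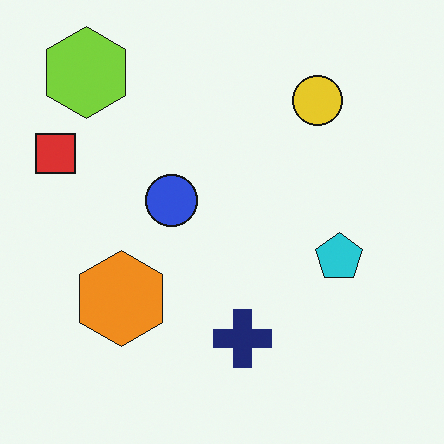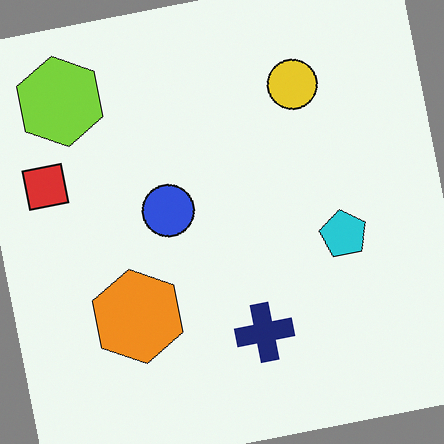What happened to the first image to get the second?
The second image is the first rotated counter-clockwise by a few degrees.

Every shape is tilted by the same angle and the image corners show triangular fill wedges — a whole-image rotation by a non-right angle.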